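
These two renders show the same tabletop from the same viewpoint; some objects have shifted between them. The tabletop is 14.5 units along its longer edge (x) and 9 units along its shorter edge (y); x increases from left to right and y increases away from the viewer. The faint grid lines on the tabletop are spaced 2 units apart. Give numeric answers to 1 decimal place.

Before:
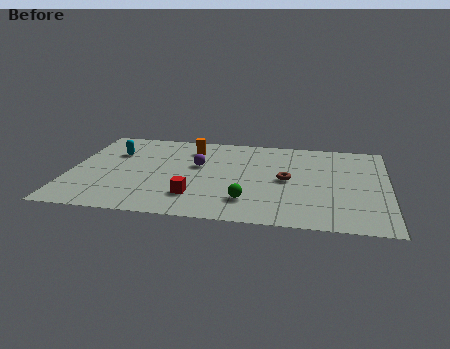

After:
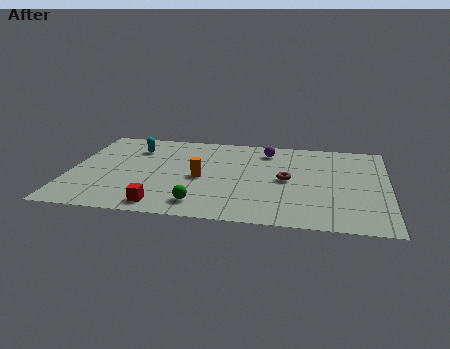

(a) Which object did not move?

the brown torus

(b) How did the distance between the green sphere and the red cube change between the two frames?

-0.7

They were about 2.4 units apart before and 1.7 after — 0.7 units closer together.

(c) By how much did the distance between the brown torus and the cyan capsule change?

-0.7

They were about 8.2 units apart before and 7.5 after — 0.7 units closer together.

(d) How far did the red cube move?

1.8

From (5.8, 2.2) to (4.4, 1.1), the red cube covered √(1.4² + 1.1²) ≈ 1.8 units.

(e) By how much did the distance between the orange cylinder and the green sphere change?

-3.1

Before: roughly 5.7 units apart; after: 2.6. That's 3.1 units closer together.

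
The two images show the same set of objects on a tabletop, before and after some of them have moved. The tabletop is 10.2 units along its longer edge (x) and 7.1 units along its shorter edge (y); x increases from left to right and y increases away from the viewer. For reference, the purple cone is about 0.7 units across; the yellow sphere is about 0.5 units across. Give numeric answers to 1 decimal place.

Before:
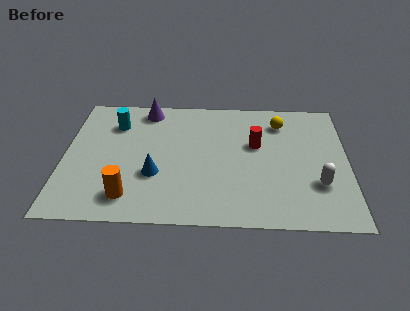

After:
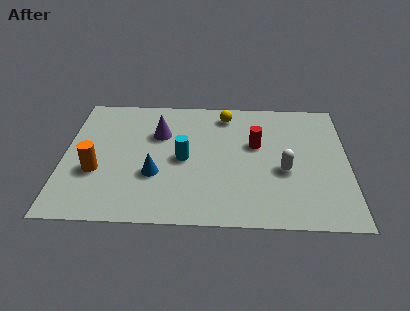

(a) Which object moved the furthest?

the cyan cylinder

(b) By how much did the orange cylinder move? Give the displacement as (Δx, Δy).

(-1.2, 1.3)

From the two frames, the orange cylinder sits at roughly (2.4, 1.3) before and (1.2, 2.6) after.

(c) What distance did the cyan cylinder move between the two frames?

3.1

The cyan cylinder moved from about (1.8, 5.3) to (4.3, 3.4), a distance of √(2.5² + 1.9²) ≈ 3.1.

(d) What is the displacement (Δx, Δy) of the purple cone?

(0.5, -1.4)

The purple cone started near (2.9, 6.2) and ended near (3.4, 4.8).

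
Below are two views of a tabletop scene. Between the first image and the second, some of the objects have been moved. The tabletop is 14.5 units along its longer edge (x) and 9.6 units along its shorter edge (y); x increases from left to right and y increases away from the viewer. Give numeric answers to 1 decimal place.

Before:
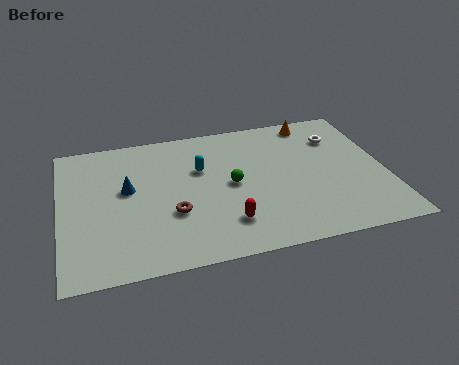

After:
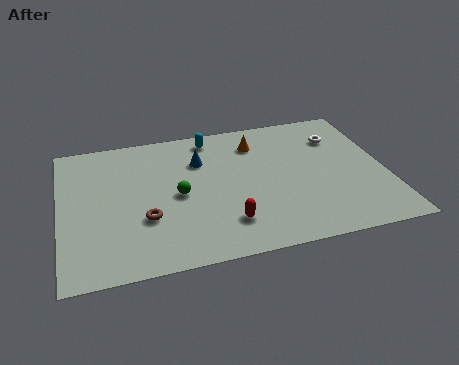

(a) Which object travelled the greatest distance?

the blue cone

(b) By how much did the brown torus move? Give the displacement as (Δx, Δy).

(-1.2, -0.1)

From the two frames, the brown torus sits at roughly (4.9, 3.4) before and (3.7, 3.3) after.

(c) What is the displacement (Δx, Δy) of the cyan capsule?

(0.6, 2.2)

From the two frames, the cyan capsule sits at roughly (6.3, 6.2) before and (6.9, 8.4) after.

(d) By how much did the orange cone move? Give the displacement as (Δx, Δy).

(-2.7, -1.0)

The orange cone was at about (11.6, 8.5) and moved to about (8.9, 7.5).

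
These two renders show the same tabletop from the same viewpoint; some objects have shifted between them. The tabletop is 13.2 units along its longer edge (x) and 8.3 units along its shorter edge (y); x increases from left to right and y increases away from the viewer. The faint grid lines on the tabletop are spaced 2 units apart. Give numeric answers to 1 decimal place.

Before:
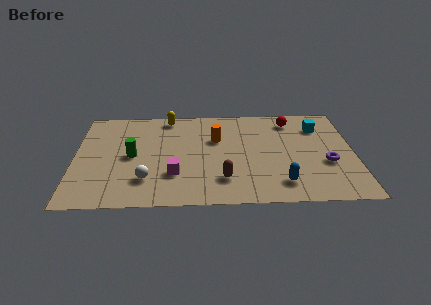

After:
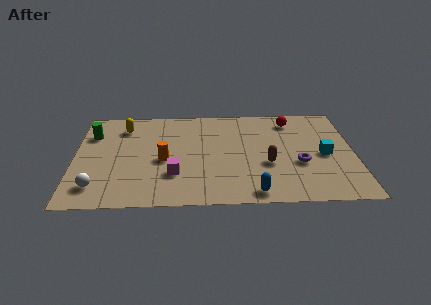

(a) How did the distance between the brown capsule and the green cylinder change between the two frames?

+4.0

They were about 4.8 units apart before and 8.8 after — 4.0 units further apart.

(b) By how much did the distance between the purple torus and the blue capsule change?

+0.5

They were about 2.7 units apart before and 3.2 after — 0.5 units further apart.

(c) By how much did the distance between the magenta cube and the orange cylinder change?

-2.2

They were about 3.5 units apart before and 1.3 after — 2.2 units closer together.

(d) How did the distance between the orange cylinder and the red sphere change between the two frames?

+3.0

The distance was about 3.9 in the first image and 6.9 in the second, so they moved 3.0 units further apart.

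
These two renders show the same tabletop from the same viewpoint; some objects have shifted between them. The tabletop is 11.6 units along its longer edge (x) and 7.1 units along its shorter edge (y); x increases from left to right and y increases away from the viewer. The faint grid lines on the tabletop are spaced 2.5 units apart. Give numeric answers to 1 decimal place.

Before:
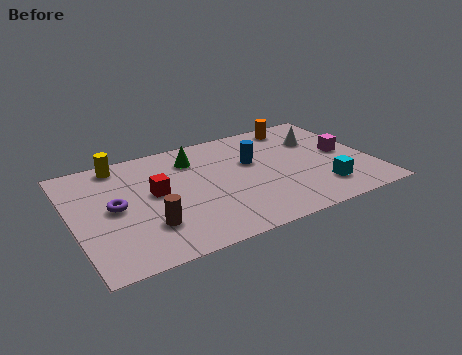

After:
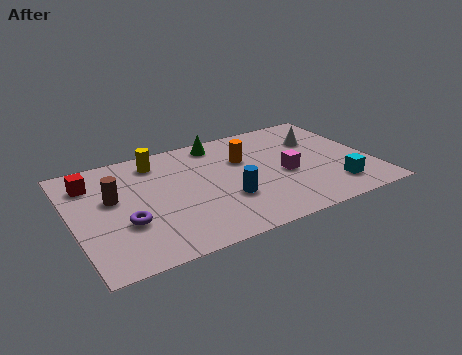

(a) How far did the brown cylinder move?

2.5

From (2.7, 2.0) to (1.6, 4.2), the brown cylinder covered √(1.1² + 2.2²) ≈ 2.5 units.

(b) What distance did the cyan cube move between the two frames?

0.5

The cyan cube was near (9.4, 1.6) before and (9.9, 1.5) after, so it travelled √(0.5² + 0.1²) ≈ 0.5 units.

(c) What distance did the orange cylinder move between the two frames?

2.8

The orange cylinder moved from about (9.2, 6.2) to (6.8, 4.7), a distance of √(2.4² + 1.5²) ≈ 2.8.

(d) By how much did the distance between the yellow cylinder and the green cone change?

-0.4

Before: roughly 2.9 units apart; after: 2.5. That's 0.4 units closer together.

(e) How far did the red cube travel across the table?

2.8

The red cube moved from about (3.2, 3.9) to (0.9, 5.5), a distance of √(2.3² + 1.6²) ≈ 2.8.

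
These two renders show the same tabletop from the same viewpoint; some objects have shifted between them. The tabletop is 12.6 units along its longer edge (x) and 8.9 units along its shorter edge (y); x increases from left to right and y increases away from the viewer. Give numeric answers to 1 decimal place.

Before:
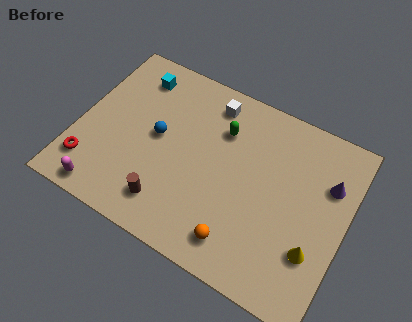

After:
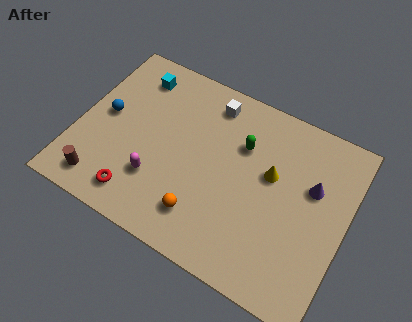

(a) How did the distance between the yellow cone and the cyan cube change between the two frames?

-3.2

They were about 10.3 units apart before and 7.1 after — 3.2 units closer together.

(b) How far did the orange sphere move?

1.8

The orange sphere was near (8.1, 1.5) before and (6.3, 1.9) after, so it travelled √(1.8² + 0.4²) ≈ 1.8 units.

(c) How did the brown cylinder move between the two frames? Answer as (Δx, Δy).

(-3.1, -0.4)

From the two frames, the brown cylinder sits at roughly (4.7, 1.7) before and (1.6, 1.3) after.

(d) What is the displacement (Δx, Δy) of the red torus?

(2.4, -0.5)

The red torus started near (0.9, 1.9) and ended near (3.3, 1.4).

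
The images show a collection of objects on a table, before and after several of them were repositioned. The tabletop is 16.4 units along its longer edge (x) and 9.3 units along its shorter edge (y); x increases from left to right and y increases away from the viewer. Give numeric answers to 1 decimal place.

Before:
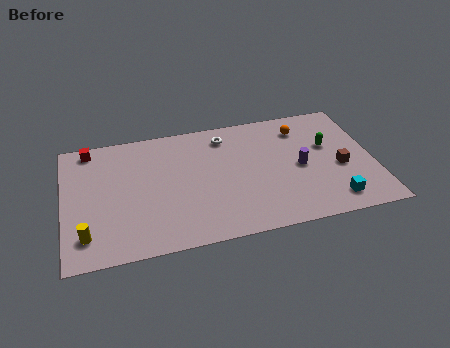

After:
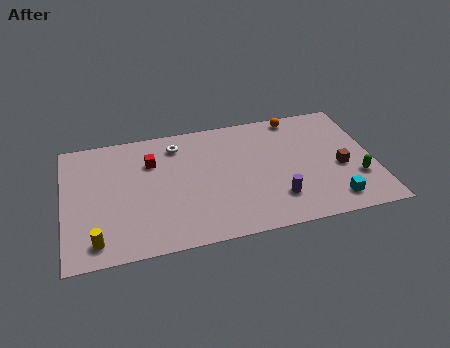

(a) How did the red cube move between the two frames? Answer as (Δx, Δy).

(3.2, -1.7)

The red cube was at about (1.5, 8.3) and moved to about (4.7, 6.6).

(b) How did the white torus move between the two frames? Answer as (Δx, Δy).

(-2.6, -0.1)

The white torus started near (8.7, 7.7) and ended near (6.1, 7.6).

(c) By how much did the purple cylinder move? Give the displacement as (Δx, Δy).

(-1.4, -2.1)

The purple cylinder started near (12.5, 4.4) and ended near (11.1, 2.3).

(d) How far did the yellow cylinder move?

0.7

From (1.1, 1.9) to (1.6, 1.4), the yellow cylinder covered √(0.5² + 0.5²) ≈ 0.7 units.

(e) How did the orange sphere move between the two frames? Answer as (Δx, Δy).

(-0.2, 1.0)

The orange sphere was at about (12.8, 7.4) and moved to about (12.6, 8.4).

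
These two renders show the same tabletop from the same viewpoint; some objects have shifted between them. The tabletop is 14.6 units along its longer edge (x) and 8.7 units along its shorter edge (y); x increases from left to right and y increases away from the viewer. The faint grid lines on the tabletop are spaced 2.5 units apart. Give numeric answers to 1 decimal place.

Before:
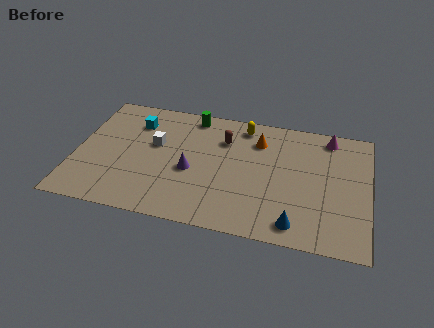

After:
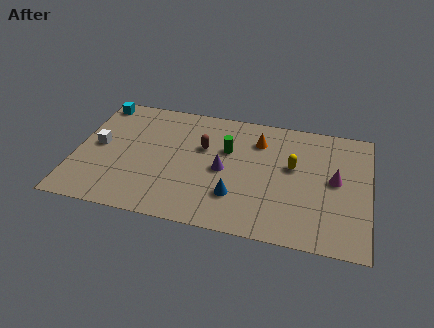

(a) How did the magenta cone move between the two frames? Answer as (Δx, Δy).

(0.4, -3.0)

The magenta cone was at about (12.5, 7.6) and moved to about (12.9, 4.6).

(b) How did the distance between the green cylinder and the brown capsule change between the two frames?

-1.0

Before: roughly 2.2 units apart; after: 1.2. That's 1.0 units closer together.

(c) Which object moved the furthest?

the yellow capsule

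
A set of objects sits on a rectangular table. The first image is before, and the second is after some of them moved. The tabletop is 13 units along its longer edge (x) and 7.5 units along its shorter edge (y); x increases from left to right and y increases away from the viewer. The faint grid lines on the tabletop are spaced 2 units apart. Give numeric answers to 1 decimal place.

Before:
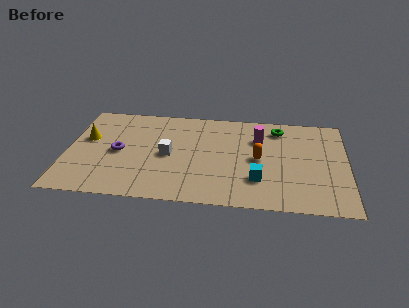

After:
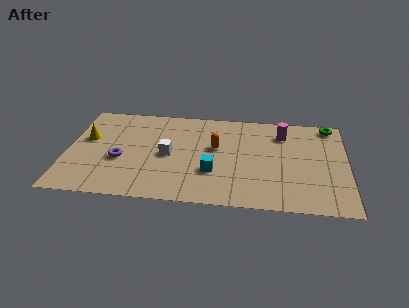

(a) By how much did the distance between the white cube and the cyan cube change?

-2.1

Before: roughly 4.5 units apart; after: 2.4. That's 2.1 units closer together.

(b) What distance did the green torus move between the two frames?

2.5

The green torus moved from about (9.8, 6.2) to (12.2, 6.7), a distance of √(2.4² + 0.5²) ≈ 2.5.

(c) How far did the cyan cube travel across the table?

2.1

From (8.9, 2.1) to (6.8, 2.5), the cyan cube covered √(2.1² + 0.4²) ≈ 2.1 units.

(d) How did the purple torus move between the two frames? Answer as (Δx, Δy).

(0.1, -0.6)

From the two frames, the purple torus sits at roughly (2.4, 3.6) before and (2.5, 3.0) after.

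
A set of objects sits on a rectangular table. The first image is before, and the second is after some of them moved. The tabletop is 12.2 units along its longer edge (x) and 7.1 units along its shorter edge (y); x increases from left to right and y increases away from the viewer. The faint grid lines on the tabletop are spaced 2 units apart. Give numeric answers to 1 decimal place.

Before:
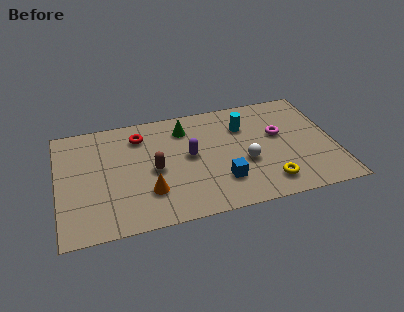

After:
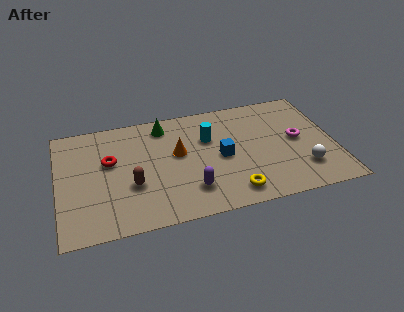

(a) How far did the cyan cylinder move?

1.6

From (8.3, 5.1) to (6.7, 4.7), the cyan cylinder covered √(1.6² + 0.4²) ≈ 1.6 units.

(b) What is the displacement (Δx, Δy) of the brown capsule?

(-1.0, -0.7)

From the two frames, the brown capsule sits at roughly (4.2, 3.3) before and (3.2, 2.6) after.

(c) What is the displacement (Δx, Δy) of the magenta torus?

(0.8, -0.5)

From the two frames, the magenta torus sits at roughly (9.8, 4.2) before and (10.6, 3.7) after.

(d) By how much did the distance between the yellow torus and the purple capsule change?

-2.2

They were about 4.1 units apart before and 1.9 after — 2.2 units closer together.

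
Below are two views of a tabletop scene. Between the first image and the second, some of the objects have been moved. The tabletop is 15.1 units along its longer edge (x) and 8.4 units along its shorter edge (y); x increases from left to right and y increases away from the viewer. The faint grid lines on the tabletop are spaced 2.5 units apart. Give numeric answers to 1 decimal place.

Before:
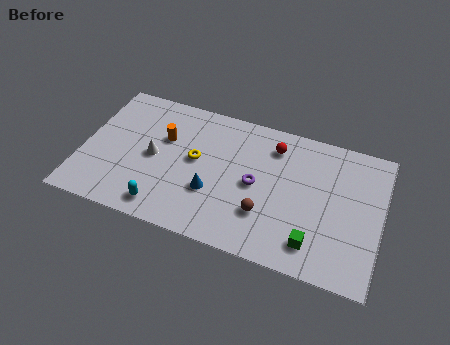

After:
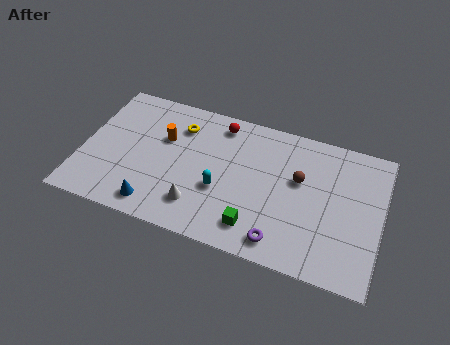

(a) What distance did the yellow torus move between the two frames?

2.1

From (5.7, 4.6) to (4.7, 6.4), the yellow torus covered √(1.0² + 1.8²) ≈ 2.1 units.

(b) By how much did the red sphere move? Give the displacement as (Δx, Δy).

(-2.8, 0.5)

The red sphere started near (9.5, 6.7) and ended near (6.7, 7.2).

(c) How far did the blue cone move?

3.2

The blue cone moved from about (6.7, 2.9) to (4.0, 1.2), a distance of √(2.7² + 1.7²) ≈ 3.2.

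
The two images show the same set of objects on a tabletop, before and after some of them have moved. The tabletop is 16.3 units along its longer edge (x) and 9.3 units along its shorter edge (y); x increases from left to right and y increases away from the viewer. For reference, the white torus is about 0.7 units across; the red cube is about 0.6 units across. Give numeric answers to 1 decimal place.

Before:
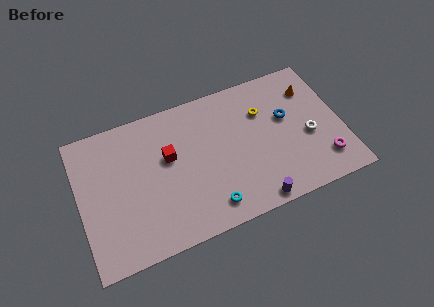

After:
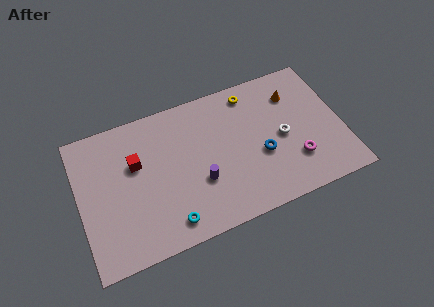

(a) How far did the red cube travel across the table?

2.0

The red cube moved from about (5.6, 5.6) to (3.6, 5.9), a distance of √(2.0² + 0.3²) ≈ 2.0.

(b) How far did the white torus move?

1.7

From (14.2, 3.9) to (12.6, 4.4), the white torus covered √(1.6² + 0.5²) ≈ 1.7 units.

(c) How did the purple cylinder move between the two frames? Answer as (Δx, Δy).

(-3.1, 2.5)

The purple cylinder started near (10.4, 0.8) and ended near (7.3, 3.3).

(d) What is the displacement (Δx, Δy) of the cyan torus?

(-2.5, -0.1)

The cyan torus was at about (7.7, 1.5) and moved to about (5.2, 1.4).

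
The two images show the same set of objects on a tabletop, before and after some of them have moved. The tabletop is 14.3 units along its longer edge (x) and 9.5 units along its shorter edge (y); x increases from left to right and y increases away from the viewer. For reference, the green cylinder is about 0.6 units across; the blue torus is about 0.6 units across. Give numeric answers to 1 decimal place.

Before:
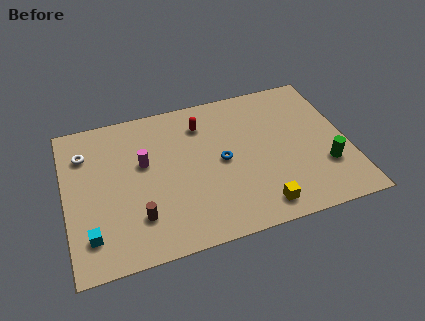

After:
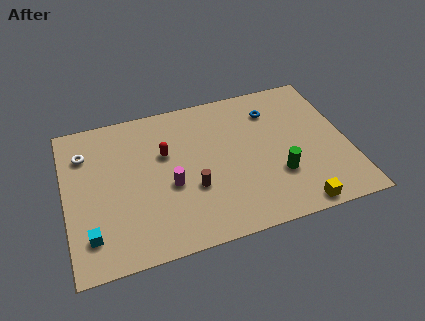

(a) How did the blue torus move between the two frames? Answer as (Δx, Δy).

(2.8, 2.6)

The blue torus started near (7.9, 4.7) and ended near (10.7, 7.3).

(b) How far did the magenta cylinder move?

2.2

From (4.0, 5.7) to (5.2, 3.9), the magenta cylinder covered √(1.2² + 1.8²) ≈ 2.2 units.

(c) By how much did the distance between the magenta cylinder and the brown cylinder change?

-2.1

The distance was about 3.3 in the first image and 1.2 in the second, so they moved 2.1 units closer together.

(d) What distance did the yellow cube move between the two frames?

1.9

From (9.5, 1.3) to (11.3, 0.8), the yellow cube covered √(1.8² + 0.5²) ≈ 1.9 units.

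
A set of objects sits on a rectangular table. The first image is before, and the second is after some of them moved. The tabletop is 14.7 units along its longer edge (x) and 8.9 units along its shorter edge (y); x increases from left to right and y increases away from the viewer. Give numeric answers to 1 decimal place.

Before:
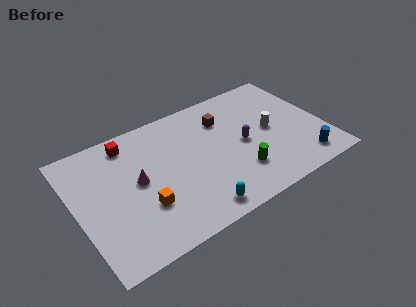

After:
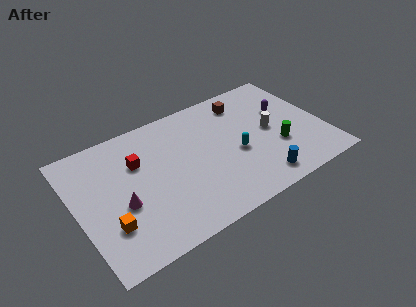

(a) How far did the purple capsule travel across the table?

3.1

The purple capsule moved from about (9.9, 4.3) to (12.7, 5.6), a distance of √(2.8² + 1.3²) ≈ 3.1.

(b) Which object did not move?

the white cylinder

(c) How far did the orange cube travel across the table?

2.1

From (3.7, 2.9) to (1.6, 2.6), the orange cube covered √(2.1² + 0.3²) ≈ 2.1 units.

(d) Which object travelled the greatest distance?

the cyan capsule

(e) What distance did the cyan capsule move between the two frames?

4.0

The cyan capsule was near (6.5, 1.1) before and (9.4, 3.8) after, so it travelled √(2.9² + 2.7²) ≈ 4.0 units.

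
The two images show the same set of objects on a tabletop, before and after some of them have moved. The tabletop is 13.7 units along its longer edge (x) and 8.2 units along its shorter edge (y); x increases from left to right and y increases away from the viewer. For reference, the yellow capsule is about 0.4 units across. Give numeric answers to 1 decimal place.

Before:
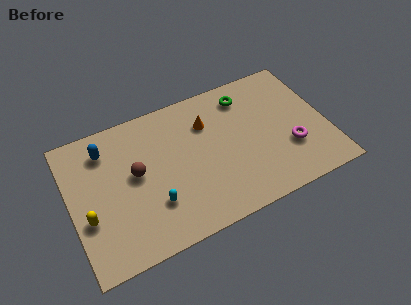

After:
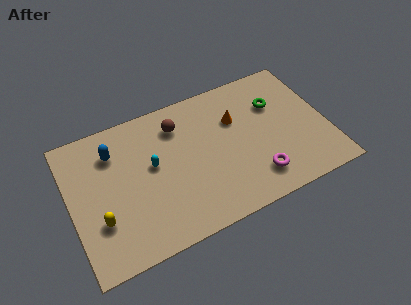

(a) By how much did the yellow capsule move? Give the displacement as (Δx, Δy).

(0.6, -0.4)

The yellow capsule started near (0.8, 3.0) and ended near (1.4, 2.6).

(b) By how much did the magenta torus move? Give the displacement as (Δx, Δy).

(-2.0, -1.0)

The magenta torus was at about (11.6, 2.7) and moved to about (9.6, 1.7).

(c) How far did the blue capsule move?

0.5

The blue capsule moved from about (2.1, 6.5) to (2.5, 6.2), a distance of √(0.4² + 0.3²) ≈ 0.5.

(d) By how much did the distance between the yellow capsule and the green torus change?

+0.6

The distance was about 9.6 in the first image and 10.2 in the second, so they moved 0.6 units further apart.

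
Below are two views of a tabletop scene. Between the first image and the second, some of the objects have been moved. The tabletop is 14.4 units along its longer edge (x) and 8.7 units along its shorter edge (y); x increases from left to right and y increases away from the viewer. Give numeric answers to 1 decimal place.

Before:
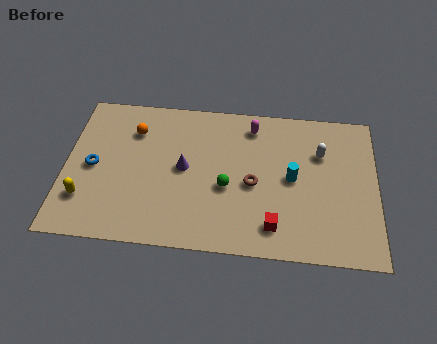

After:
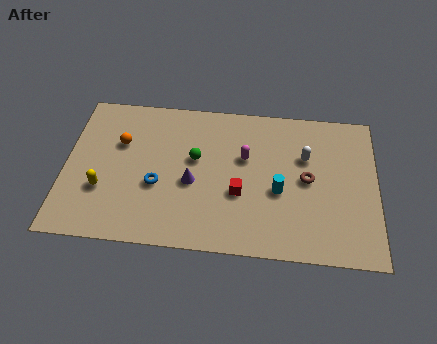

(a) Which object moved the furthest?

the blue torus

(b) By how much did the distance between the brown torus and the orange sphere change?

+2.6

Before: roughly 6.2 units apart; after: 8.8. That's 2.6 units further apart.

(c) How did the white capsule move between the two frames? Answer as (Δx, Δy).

(-0.7, -0.3)

The white capsule was at about (11.8, 6.0) and moved to about (11.1, 5.7).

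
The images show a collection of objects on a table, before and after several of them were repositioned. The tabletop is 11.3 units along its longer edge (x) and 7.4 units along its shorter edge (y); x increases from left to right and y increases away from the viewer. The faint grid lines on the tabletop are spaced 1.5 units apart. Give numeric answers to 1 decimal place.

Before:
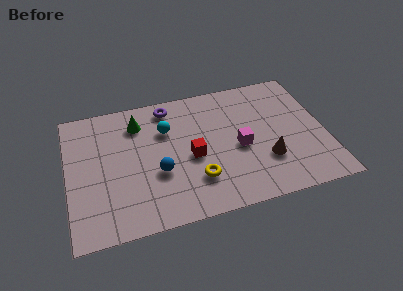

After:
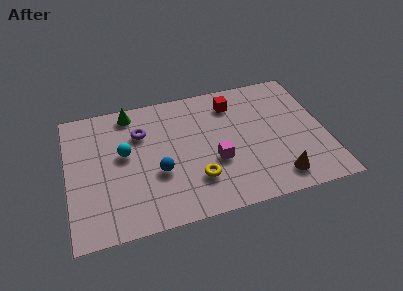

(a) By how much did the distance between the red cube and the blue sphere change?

+3.1

The distance was about 1.6 in the first image and 4.7 in the second, so they moved 3.1 units further apart.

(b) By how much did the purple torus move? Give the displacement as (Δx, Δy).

(-1.3, -1.2)

The purple torus was at about (4.6, 6.4) and moved to about (3.3, 5.2).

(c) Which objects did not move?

the yellow torus and the blue sphere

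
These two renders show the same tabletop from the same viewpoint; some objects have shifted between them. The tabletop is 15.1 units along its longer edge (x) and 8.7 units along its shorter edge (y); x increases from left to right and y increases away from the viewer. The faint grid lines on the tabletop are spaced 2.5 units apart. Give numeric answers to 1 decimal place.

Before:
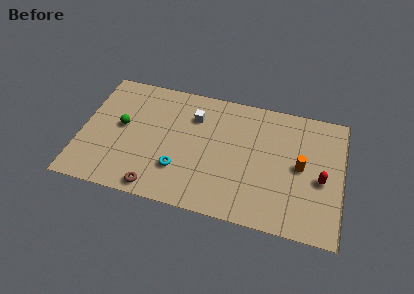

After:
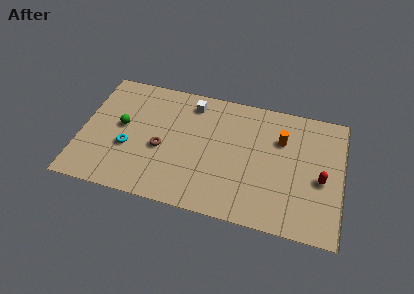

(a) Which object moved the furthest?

the cyan torus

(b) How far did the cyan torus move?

3.1

The cyan torus was near (5.8, 2.5) before and (2.8, 3.3) after, so it travelled √(3.0² + 0.8²) ≈ 3.1 units.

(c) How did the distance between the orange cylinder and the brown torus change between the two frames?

-1.6

Before: roughly 8.8 units apart; after: 7.2. That's 1.6 units closer together.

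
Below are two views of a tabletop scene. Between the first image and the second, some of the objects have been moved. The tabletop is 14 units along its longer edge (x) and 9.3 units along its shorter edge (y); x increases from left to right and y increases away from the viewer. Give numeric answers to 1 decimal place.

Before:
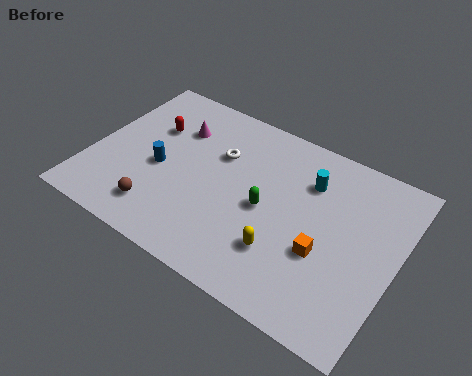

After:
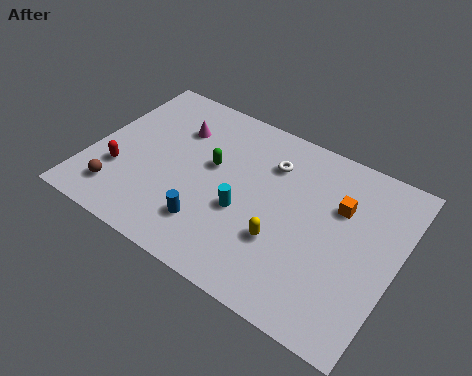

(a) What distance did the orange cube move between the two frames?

2.7

The orange cube moved from about (10.9, 3.5) to (11.2, 6.2), a distance of √(0.3² + 2.7²) ≈ 2.7.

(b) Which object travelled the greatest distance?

the cyan cylinder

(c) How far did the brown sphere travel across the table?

1.9

The brown sphere was near (3.6, 1.8) before and (1.7, 1.8) after, so it travelled √(1.9² + 0.0²) ≈ 1.9 units.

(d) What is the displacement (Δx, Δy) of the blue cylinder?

(2.7, -1.9)

The blue cylinder started near (3.2, 4.1) and ended near (5.9, 2.2).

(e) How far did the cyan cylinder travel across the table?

4.0

The cyan cylinder moved from about (9.7, 6.8) to (7.2, 3.7), a distance of √(2.5² + 3.1²) ≈ 4.0.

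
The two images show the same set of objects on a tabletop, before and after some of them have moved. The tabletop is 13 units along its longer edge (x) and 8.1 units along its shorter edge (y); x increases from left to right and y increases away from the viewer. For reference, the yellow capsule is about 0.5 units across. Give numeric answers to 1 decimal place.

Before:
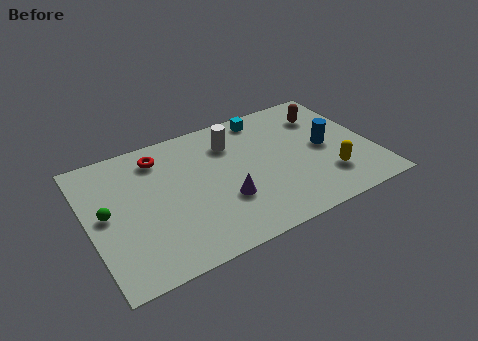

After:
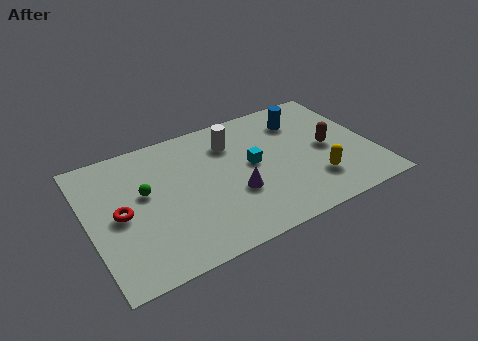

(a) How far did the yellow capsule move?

0.6

From (10.7, 2.1) to (10.1, 2.1), the yellow capsule covered √(0.6² + 0.0²) ≈ 0.6 units.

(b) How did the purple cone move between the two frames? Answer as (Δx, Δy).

(0.5, 0.2)

The purple cone was at about (6.0, 2.7) and moved to about (6.5, 2.9).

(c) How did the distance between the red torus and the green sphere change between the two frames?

-2.2

Before: roughly 3.6 units apart; after: 1.4. That's 2.2 units closer together.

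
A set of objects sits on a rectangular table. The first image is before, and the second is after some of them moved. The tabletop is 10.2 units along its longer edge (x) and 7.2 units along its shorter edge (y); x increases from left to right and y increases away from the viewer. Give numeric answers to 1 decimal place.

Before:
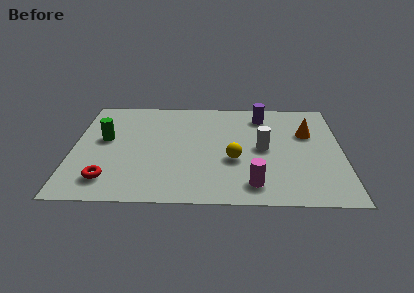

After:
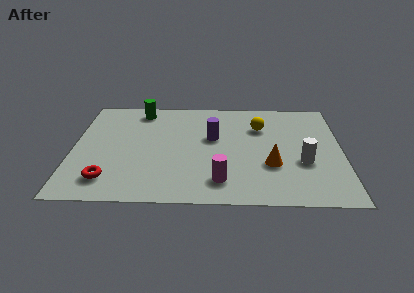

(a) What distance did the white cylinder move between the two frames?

1.7

The white cylinder was near (7.2, 3.6) before and (8.7, 2.7) after, so it travelled √(1.5² + 0.9²) ≈ 1.7 units.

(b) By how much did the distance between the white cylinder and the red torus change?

+1.2

Before: roughly 6.2 units apart; after: 7.4. That's 1.2 units further apart.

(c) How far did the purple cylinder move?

2.5

The purple cylinder was near (7.2, 5.9) before and (5.3, 4.3) after, so it travelled √(1.9² + 1.6²) ≈ 2.5 units.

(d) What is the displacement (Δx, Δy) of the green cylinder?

(1.3, 2.1)

From the two frames, the green cylinder sits at roughly (1.2, 4.1) before and (2.5, 6.2) after.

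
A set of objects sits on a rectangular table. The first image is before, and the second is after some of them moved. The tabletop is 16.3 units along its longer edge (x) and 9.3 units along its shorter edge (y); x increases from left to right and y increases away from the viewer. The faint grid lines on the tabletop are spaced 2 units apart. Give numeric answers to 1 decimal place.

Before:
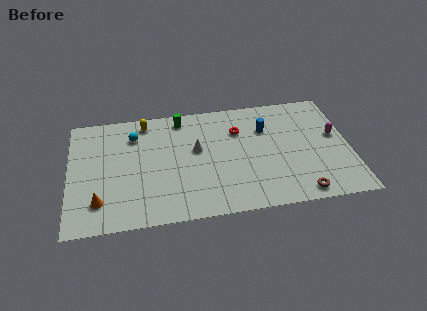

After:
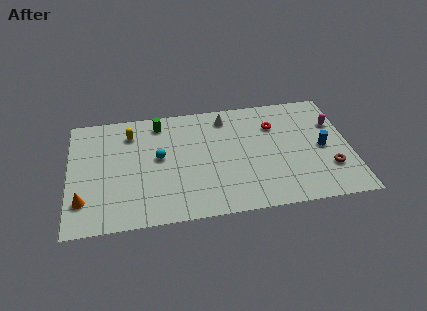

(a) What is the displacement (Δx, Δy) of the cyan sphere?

(1.4, -2.0)

The cyan sphere was at about (3.8, 7.1) and moved to about (5.2, 5.1).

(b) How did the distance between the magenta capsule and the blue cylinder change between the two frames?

-2.1

They were about 4.2 units apart before and 2.1 after — 2.1 units closer together.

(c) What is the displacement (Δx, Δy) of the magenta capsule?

(0.0, 1.0)

From the two frames, the magenta capsule sits at roughly (15.5, 5.3) before and (15.5, 6.3) after.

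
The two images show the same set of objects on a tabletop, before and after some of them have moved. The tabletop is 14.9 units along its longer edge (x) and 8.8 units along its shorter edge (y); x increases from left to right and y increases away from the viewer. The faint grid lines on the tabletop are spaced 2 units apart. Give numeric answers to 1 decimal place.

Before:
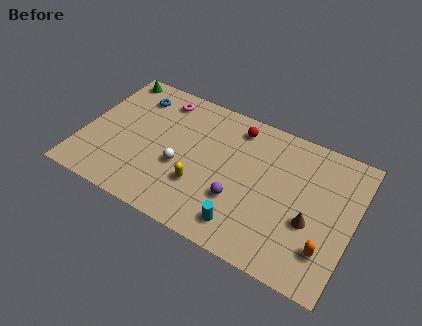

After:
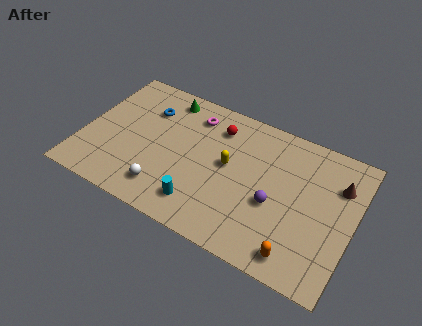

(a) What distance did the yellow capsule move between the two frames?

2.4

The yellow capsule moved from about (6.7, 2.8) to (8.0, 4.8), a distance of √(1.3² + 2.0²) ≈ 2.4.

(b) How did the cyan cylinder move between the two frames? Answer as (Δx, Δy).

(-2.4, 0.2)

From the two frames, the cyan cylinder sits at roughly (9.3, 1.5) before and (6.9, 1.7) after.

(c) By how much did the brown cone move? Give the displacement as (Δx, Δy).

(1.2, 2.9)

The brown cone started near (12.7, 3.4) and ended near (13.9, 6.3).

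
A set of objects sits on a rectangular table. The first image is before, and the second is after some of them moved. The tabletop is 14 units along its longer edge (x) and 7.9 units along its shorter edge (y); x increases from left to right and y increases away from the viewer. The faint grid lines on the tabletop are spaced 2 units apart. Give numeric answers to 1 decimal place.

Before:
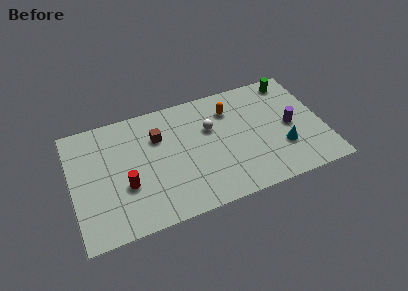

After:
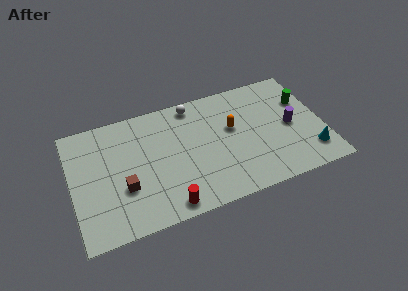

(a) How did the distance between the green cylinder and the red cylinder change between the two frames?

-1.3

They were about 10.5 units apart before and 9.2 after — 1.3 units closer together.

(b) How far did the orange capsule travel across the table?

1.3

The orange capsule was near (9.0, 6.0) before and (9.0, 4.7) after, so it travelled √(0.0² + 1.3²) ≈ 1.3 units.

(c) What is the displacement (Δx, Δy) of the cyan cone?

(1.5, -0.8)

The cyan cone started near (11.6, 2.5) and ended near (13.1, 1.7).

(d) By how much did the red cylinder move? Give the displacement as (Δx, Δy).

(2.1, -2.0)

The red cylinder was at about (2.9, 2.9) and moved to about (5.0, 0.9).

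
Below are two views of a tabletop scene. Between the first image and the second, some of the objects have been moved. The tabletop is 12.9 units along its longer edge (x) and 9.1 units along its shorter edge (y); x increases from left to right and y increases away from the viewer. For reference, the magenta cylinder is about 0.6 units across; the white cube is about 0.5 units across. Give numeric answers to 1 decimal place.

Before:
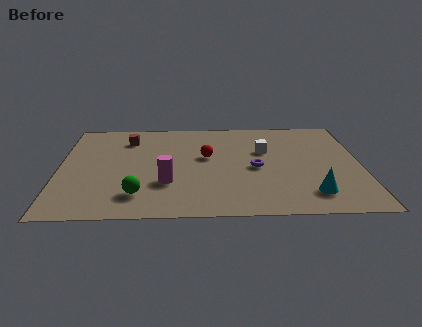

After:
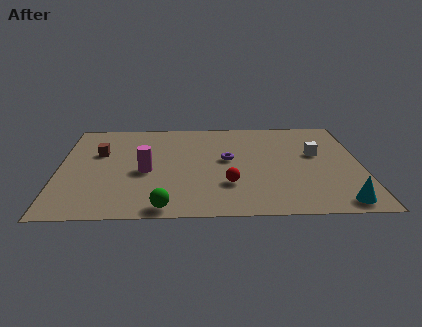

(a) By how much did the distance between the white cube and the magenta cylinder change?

+2.3

The distance was about 5.1 in the first image and 7.4 in the second, so they moved 2.3 units further apart.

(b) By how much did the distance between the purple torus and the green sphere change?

-0.5

They were about 5.5 units apart before and 5.0 after — 0.5 units closer together.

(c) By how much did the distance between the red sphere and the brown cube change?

+2.5

They were about 3.8 units apart before and 6.3 after — 2.5 units further apart.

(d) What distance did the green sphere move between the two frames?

1.6

The green sphere moved from about (3.4, 1.9) to (4.5, 0.8), a distance of √(1.1² + 1.1²) ≈ 1.6.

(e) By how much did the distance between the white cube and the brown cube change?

+3.3

They were about 6.0 units apart before and 9.3 after — 3.3 units further apart.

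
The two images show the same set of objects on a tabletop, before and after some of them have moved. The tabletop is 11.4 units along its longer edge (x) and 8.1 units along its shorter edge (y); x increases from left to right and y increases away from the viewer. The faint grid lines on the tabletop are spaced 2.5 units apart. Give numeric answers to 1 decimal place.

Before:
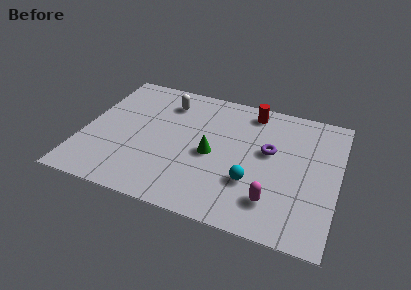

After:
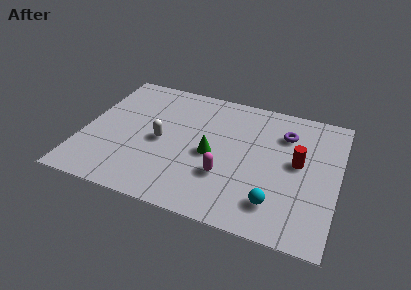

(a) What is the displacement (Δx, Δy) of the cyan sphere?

(1.1, -0.9)

From the two frames, the cyan sphere sits at roughly (7.7, 2.6) before and (8.8, 1.7) after.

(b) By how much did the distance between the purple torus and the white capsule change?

+0.7

They were about 5.1 units apart before and 5.8 after — 0.7 units further apart.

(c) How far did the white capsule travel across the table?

2.6

The white capsule moved from about (3.5, 6.4) to (3.5, 3.8), a distance of √(0.0² + 2.6²) ≈ 2.6.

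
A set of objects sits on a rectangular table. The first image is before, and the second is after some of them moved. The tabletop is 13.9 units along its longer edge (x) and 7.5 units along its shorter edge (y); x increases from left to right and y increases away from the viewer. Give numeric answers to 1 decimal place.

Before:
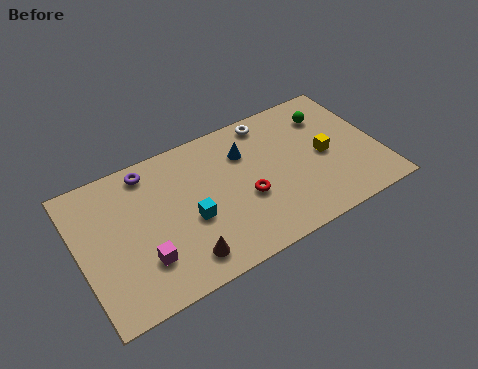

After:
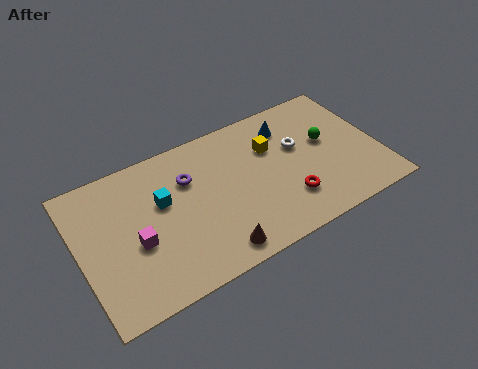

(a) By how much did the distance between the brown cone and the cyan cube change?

+2.2

Before: roughly 1.9 units apart; after: 4.1. That's 2.2 units further apart.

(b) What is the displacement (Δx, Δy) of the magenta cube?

(-0.2, 1.0)

From the two frames, the magenta cube sits at roughly (2.7, 2.1) before and (2.5, 3.1) after.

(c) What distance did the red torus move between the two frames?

2.1

The red torus moved from about (7.6, 3.0) to (9.4, 2.0), a distance of √(1.8² + 1.0²) ≈ 2.1.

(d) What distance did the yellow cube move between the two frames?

2.7

The yellow cube moved from about (11.4, 3.6) to (9.1, 5.1), a distance of √(2.3² + 1.5²) ≈ 2.7.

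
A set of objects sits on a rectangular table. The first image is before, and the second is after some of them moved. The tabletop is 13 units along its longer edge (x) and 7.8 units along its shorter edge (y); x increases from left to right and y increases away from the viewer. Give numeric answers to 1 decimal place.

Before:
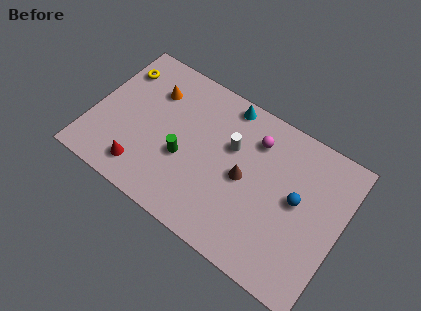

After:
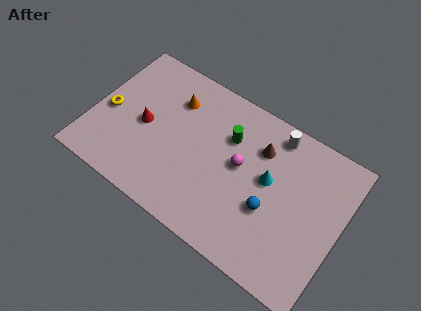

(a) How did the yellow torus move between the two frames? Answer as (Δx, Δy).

(-0.1, -2.5)

From the two frames, the yellow torus sits at roughly (0.9, 6.0) before and (0.8, 3.5) after.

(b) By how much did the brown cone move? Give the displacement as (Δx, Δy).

(0.5, 1.9)

The brown cone started near (8.0, 3.8) and ended near (8.5, 5.7).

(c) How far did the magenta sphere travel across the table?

1.8

The magenta sphere moved from about (8.2, 6.0) to (7.7, 4.3), a distance of √(0.5² + 1.7²) ≈ 1.8.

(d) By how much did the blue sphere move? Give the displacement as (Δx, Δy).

(-1.2, -1.2)

The blue sphere started near (10.7, 4.2) and ended near (9.5, 3.0).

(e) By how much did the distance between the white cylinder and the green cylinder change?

-0.3

Before: roughly 2.9 units apart; after: 2.6. That's 0.3 units closer together.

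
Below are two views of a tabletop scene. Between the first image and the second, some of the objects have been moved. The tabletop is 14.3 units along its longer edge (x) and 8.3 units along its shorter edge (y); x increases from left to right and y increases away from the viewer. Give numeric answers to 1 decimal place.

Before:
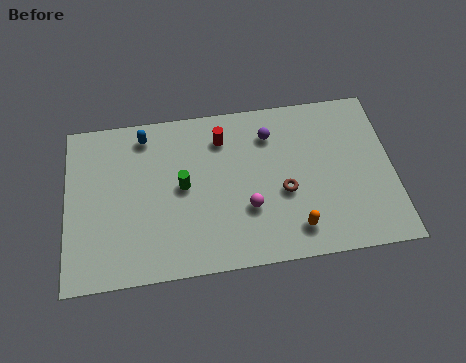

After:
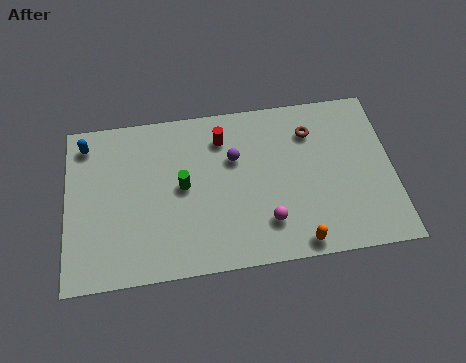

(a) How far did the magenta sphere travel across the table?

1.1

From (7.9, 2.8) to (8.7, 2.0), the magenta sphere covered √(0.8² + 0.8²) ≈ 1.1 units.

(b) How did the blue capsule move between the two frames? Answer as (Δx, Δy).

(-2.6, -0.1)

From the two frames, the blue capsule sits at roughly (3.5, 7.1) before and (0.9, 7.0) after.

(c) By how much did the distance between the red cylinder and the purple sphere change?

-0.9

They were about 2.1 units apart before and 1.2 after — 0.9 units closer together.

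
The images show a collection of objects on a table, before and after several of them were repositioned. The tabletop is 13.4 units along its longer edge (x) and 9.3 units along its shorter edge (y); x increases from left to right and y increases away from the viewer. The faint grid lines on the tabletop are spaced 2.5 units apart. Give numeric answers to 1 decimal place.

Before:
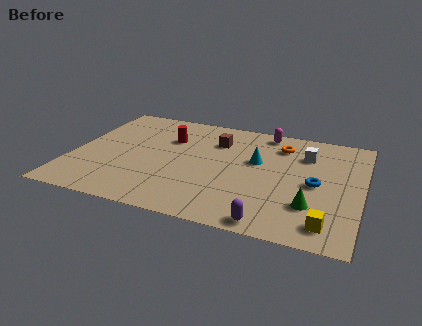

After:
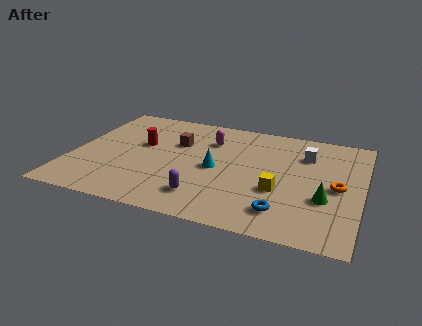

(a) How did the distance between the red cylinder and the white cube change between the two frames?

+1.3

Before: roughly 6.4 units apart; after: 7.7. That's 1.3 units further apart.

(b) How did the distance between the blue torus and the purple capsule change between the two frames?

-0.4

They were about 4.0 units apart before and 3.6 after — 0.4 units closer together.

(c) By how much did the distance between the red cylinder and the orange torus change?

+4.0

Before: roughly 5.3 units apart; after: 9.3. That's 4.0 units further apart.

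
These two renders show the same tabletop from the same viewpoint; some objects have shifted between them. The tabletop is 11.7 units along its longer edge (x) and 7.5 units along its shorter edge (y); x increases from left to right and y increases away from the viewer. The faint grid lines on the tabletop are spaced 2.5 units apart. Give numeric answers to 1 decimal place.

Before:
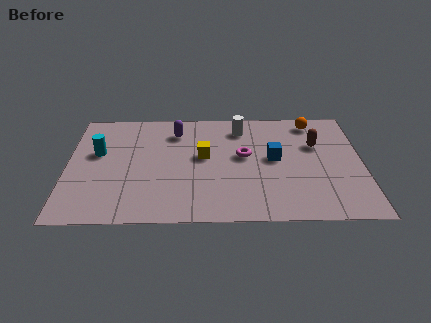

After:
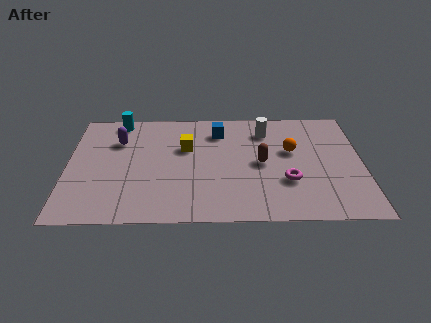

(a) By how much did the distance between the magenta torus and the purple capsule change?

+4.1

The distance was about 3.2 in the first image and 7.3 in the second, so they moved 4.1 units further apart.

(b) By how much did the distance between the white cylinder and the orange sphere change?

-1.2

Before: roughly 2.9 units apart; after: 1.7. That's 1.2 units closer together.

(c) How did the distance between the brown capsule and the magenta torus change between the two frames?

-1.4

They were about 3.0 units apart before and 1.6 after — 1.4 units closer together.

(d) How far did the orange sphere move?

2.2

The orange sphere moved from about (9.8, 6.5) to (8.9, 4.5), a distance of √(0.9² + 2.0²) ≈ 2.2.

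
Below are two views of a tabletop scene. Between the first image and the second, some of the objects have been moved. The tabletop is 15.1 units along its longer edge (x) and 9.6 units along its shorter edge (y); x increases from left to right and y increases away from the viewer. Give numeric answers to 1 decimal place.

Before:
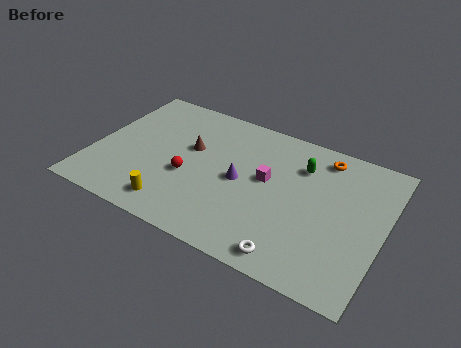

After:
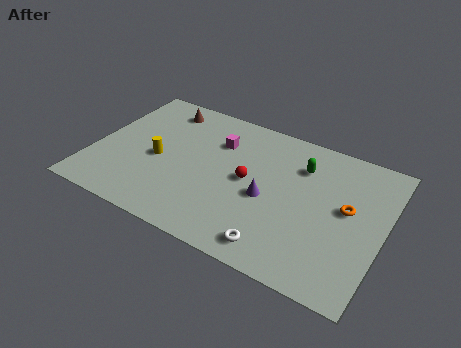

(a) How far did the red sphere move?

3.2

From (5.1, 3.8) to (8.1, 4.9), the red sphere covered √(3.0² + 1.1²) ≈ 3.2 units.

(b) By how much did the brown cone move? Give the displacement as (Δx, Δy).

(-1.9, 2.3)

From the two frames, the brown cone sits at roughly (4.9, 5.8) before and (3.0, 8.1) after.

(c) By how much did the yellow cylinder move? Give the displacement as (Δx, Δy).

(-1.3, 2.8)

The yellow cylinder was at about (4.7, 1.5) and moved to about (3.4, 4.3).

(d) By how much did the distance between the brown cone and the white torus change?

+2.2

The distance was about 7.6 in the first image and 9.8 in the second, so they moved 2.2 units further apart.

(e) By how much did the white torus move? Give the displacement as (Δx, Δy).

(-0.8, 0.2)

The white torus was at about (10.9, 1.1) and moved to about (10.1, 1.3).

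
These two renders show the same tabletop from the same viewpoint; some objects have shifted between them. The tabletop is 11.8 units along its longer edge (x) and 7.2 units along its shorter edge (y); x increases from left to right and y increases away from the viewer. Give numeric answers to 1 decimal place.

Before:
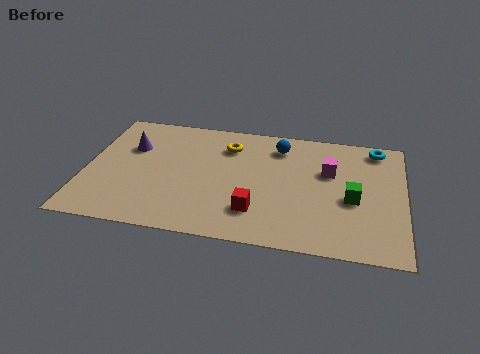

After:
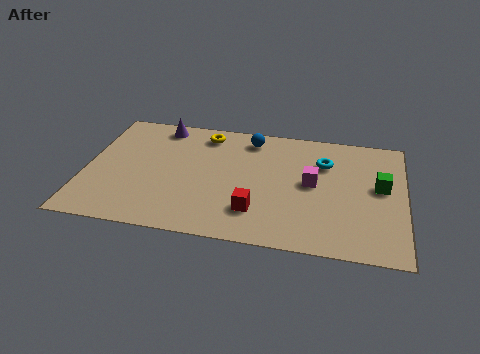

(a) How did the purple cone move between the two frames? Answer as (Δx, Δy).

(1.0, 1.5)

From the two frames, the purple cone sits at roughly (1.6, 4.8) before and (2.6, 6.3) after.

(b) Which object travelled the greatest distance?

the cyan torus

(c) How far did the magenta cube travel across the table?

1.0

From (9.0, 4.6) to (8.4, 3.8), the magenta cube covered √(0.6² + 0.8²) ≈ 1.0 units.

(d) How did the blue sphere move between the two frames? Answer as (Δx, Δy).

(-1.1, 0.3)

The blue sphere was at about (7.1, 5.8) and moved to about (6.0, 6.1).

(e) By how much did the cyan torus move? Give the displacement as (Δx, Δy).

(-1.9, -1.2)

The cyan torus started near (10.7, 6.3) and ended near (8.8, 5.1).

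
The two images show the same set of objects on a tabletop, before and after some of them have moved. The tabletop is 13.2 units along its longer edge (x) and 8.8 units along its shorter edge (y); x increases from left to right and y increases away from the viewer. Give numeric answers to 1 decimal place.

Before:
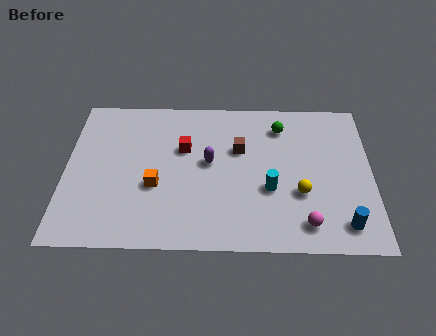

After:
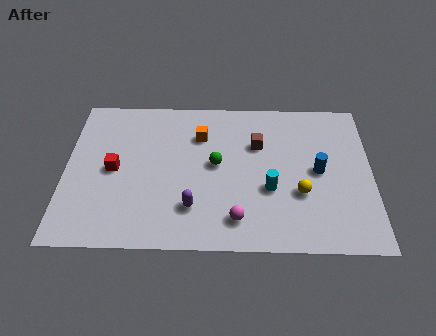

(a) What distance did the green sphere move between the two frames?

3.6

The green sphere was near (9.3, 7.0) before and (6.5, 4.7) after, so it travelled √(2.8² + 2.3²) ≈ 3.6 units.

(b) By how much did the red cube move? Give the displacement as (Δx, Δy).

(-3.0, -1.3)

The red cube started near (5.1, 5.6) and ended near (2.1, 4.3).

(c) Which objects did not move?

the cyan cylinder and the yellow sphere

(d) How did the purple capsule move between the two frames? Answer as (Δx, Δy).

(-0.7, -2.6)

The purple capsule was at about (6.2, 4.8) and moved to about (5.5, 2.2).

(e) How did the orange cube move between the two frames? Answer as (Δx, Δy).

(1.9, 3.0)

From the two frames, the orange cube sits at roughly (3.9, 3.4) before and (5.8, 6.4) after.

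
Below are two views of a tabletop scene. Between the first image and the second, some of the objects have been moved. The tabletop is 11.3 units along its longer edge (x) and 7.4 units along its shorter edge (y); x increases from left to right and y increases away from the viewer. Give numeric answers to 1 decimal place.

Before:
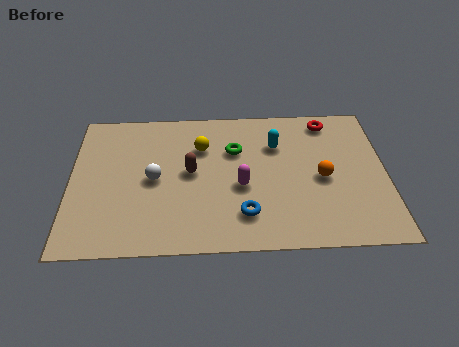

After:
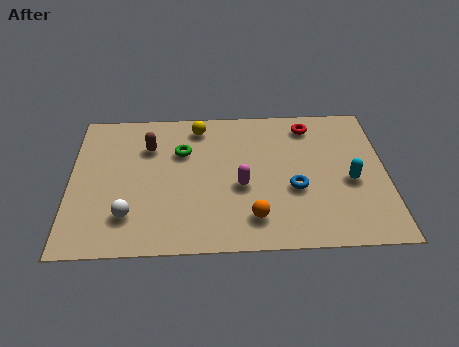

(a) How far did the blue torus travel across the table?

2.2

The blue torus moved from about (6.2, 1.7) to (8.0, 2.9), a distance of √(1.8² + 1.2²) ≈ 2.2.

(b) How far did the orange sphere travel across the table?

3.1

The orange sphere moved from about (9.0, 3.4) to (6.5, 1.5), a distance of √(2.5² + 1.9²) ≈ 3.1.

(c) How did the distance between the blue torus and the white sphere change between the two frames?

+2.3

Before: roughly 3.7 units apart; after: 6.0. That's 2.3 units further apart.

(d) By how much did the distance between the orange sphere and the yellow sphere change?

+0.5

They were about 4.7 units apart before and 5.2 after — 0.5 units further apart.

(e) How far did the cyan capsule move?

3.3

The cyan capsule was near (7.4, 5.2) before and (10.0, 3.2) after, so it travelled √(2.6² + 2.0²) ≈ 3.3 units.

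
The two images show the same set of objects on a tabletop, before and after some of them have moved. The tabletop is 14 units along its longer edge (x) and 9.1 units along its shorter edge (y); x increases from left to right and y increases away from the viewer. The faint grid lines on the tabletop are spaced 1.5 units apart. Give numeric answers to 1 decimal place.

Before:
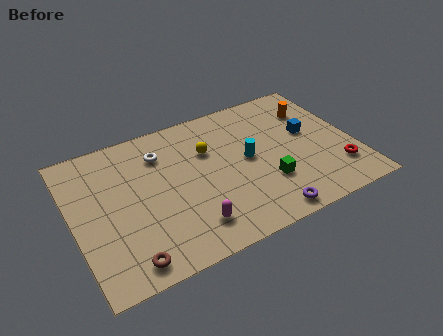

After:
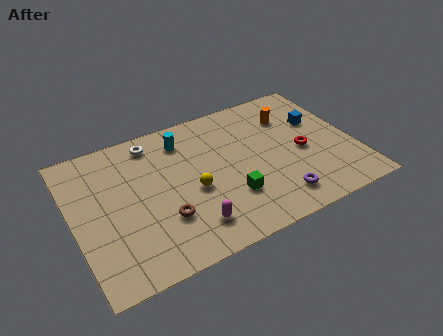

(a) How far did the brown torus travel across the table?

2.6

From (2.2, 1.1) to (4.2, 2.8), the brown torus covered √(2.0² + 1.7²) ≈ 2.6 units.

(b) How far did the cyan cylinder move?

3.9

From (8.7, 4.7) to (5.8, 7.3), the cyan cylinder covered √(2.9² + 2.6²) ≈ 3.9 units.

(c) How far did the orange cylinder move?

1.2

From (12.4, 6.7) to (11.2, 6.7), the orange cylinder covered √(1.2² + 0.0²) ≈ 1.2 units.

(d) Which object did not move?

the magenta capsule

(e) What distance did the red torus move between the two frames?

2.4

The red torus moved from about (12.9, 2.2) to (11.4, 4.1), a distance of √(1.5² + 1.9²) ≈ 2.4.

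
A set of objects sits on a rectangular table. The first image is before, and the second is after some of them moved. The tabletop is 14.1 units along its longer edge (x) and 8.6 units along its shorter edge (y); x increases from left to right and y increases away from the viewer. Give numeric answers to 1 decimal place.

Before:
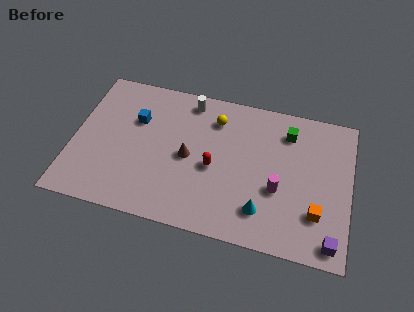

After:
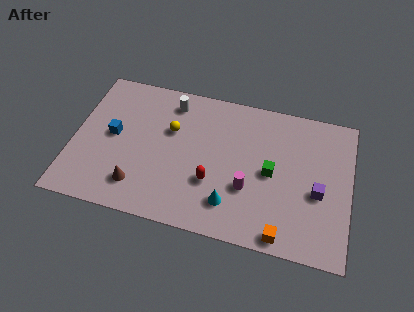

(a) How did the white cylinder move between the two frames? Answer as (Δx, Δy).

(-0.9, -0.3)

The white cylinder was at about (5.7, 7.5) and moved to about (4.8, 7.2).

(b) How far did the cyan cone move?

1.6

The cyan cone was near (9.8, 1.9) before and (8.2, 1.9) after, so it travelled √(1.6² + 0.0²) ≈ 1.6 units.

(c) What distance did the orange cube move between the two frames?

2.3

The orange cube moved from about (12.5, 2.4) to (10.9, 0.8), a distance of √(1.6² + 1.6²) ≈ 2.3.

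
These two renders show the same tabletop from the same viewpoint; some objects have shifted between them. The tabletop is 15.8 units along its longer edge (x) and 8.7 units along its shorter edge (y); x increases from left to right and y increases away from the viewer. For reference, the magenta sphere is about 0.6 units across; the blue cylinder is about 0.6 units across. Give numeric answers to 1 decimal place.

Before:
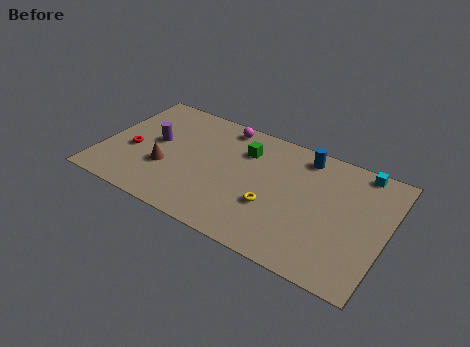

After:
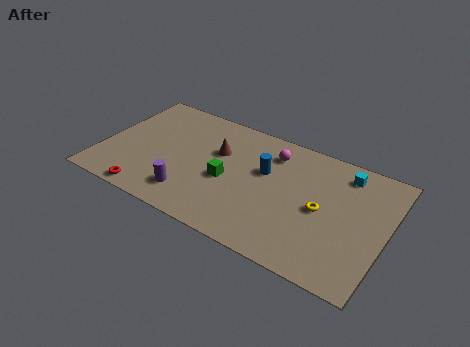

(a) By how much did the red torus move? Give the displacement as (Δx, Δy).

(1.4, -2.8)

From the two frames, the red torus sits at roughly (1.7, 3.6) before and (3.1, 0.8) after.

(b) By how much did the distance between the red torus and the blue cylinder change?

-2.5

They were about 10.0 units apart before and 7.5 after — 2.5 units closer together.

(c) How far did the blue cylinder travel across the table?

2.8

The blue cylinder moved from about (10.9, 7.5) to (9.0, 5.4), a distance of √(1.9² + 2.1²) ≈ 2.8.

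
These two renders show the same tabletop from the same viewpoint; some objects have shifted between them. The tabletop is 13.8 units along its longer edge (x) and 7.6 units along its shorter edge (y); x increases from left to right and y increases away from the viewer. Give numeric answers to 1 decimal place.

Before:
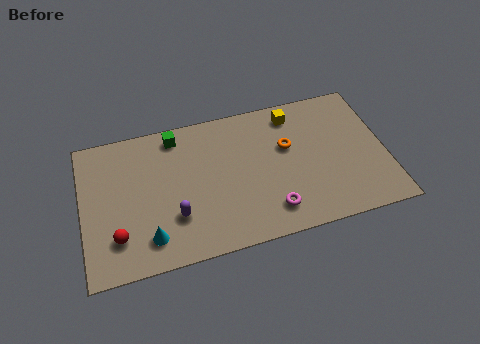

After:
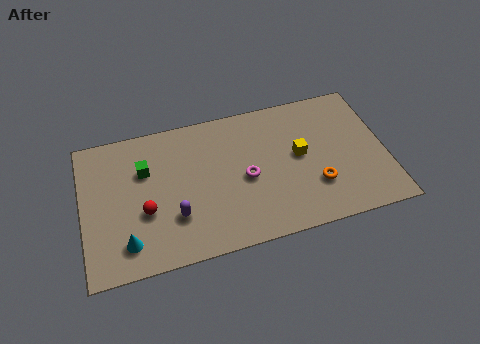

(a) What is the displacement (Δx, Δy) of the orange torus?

(1.1, -2.4)

The orange torus started near (9.4, 4.7) and ended near (10.5, 2.3).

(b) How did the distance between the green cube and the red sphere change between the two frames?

-3.3

The distance was about 5.5 in the first image and 2.2 in the second, so they moved 3.3 units closer together.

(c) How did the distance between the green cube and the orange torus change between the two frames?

+2.8

Before: roughly 5.3 units apart; after: 8.1. That's 2.8 units further apart.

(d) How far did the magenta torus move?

2.2

From (8.4, 1.5) to (7.4, 3.5), the magenta torus covered √(1.0² + 2.0²) ≈ 2.2 units.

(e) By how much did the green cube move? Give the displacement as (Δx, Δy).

(-1.5, -1.5)

The green cube was at about (4.4, 6.6) and moved to about (2.9, 5.1).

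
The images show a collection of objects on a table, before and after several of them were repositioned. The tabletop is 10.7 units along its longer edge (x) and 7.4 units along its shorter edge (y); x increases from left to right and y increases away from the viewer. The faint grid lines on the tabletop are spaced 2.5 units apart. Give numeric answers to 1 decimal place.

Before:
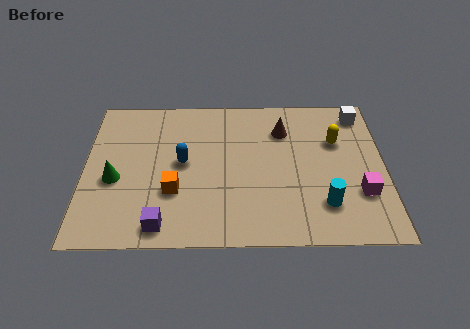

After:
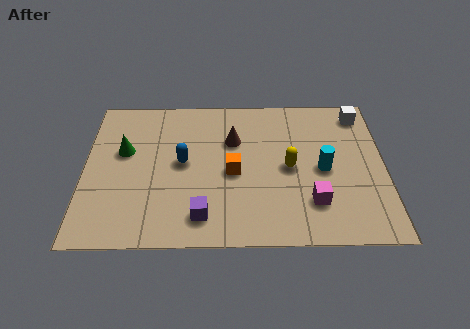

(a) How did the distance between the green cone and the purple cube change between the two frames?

+1.5

Before: roughly 2.8 units apart; after: 4.3. That's 1.5 units further apart.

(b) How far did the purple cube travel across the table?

1.5

From (2.8, 0.9) to (4.2, 1.3), the purple cube covered √(1.4² + 0.4²) ≈ 1.5 units.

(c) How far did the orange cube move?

2.3

From (3.2, 2.5) to (5.3, 3.4), the orange cube covered √(2.1² + 0.9²) ≈ 2.3 units.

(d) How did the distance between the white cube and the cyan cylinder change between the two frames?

-1.6

The distance was about 4.7 in the first image and 3.1 in the second, so they moved 1.6 units closer together.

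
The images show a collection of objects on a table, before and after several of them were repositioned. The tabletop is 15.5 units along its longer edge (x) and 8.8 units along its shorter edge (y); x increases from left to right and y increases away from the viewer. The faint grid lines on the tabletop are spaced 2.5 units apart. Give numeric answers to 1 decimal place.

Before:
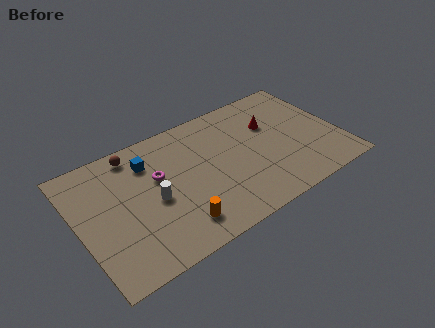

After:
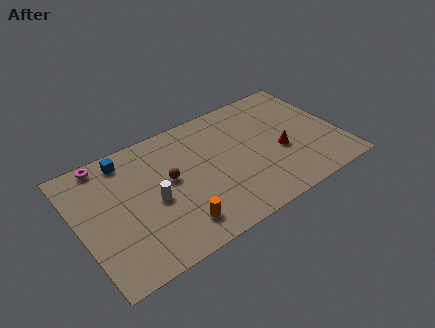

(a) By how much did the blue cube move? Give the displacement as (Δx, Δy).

(-1.2, 0.9)

The blue cube was at about (4.4, 6.7) and moved to about (3.2, 7.6).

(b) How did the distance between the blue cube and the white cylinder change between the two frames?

+1.1

Before: roughly 2.7 units apart; after: 3.8. That's 1.1 units further apart.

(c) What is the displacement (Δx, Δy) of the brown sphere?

(1.7, -2.8)

From the two frames, the brown sphere sits at roughly (3.7, 7.7) before and (5.4, 4.9) after.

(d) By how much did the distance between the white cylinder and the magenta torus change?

+3.1

The distance was about 1.5 in the first image and 4.6 in the second, so they moved 3.1 units further apart.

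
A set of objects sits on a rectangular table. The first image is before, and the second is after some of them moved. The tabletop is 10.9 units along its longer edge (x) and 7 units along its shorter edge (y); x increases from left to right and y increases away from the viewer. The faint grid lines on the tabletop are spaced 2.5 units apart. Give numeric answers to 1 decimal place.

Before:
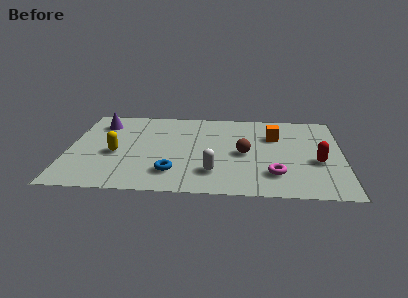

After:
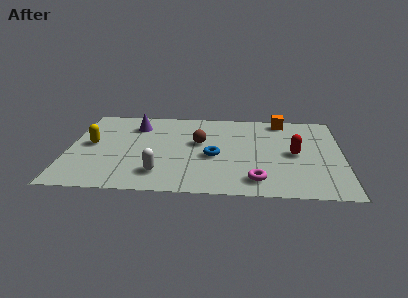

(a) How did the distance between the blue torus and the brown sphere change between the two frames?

-2.0

They were about 3.3 units apart before and 1.3 after — 2.0 units closer together.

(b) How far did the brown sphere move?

2.0

From (7.0, 3.3) to (5.2, 4.1), the brown sphere covered √(1.8² + 0.8²) ≈ 2.0 units.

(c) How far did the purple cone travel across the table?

1.4

From (1.2, 5.5) to (2.6, 5.4), the purple cone covered √(1.4² + 0.1²) ≈ 1.4 units.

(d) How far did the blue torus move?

2.1

The blue torus moved from about (4.2, 1.6) to (5.8, 3.0), a distance of √(1.6² + 1.4²) ≈ 2.1.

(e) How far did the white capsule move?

2.1

The white capsule was near (5.8, 1.7) before and (3.7, 1.5) after, so it travelled √(2.1² + 0.2²) ≈ 2.1 units.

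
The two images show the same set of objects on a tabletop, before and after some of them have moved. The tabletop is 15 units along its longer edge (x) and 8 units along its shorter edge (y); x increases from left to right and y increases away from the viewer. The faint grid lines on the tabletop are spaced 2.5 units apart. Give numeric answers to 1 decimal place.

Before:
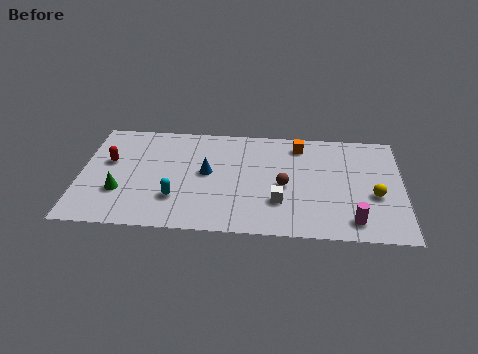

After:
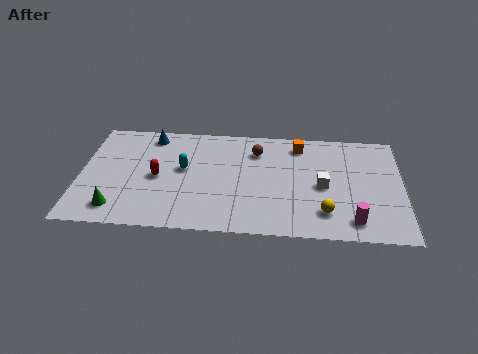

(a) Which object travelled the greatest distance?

the blue cone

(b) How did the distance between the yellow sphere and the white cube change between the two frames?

-2.6

They were about 4.5 units apart before and 1.9 after — 2.6 units closer together.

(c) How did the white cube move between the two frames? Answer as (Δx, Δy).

(2.0, 1.3)

From the two frames, the white cube sits at roughly (9.3, 2.4) before and (11.3, 3.7) after.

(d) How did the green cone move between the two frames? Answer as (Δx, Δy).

(-0.1, -1.2)

The green cone started near (1.9, 2.6) and ended near (1.8, 1.4).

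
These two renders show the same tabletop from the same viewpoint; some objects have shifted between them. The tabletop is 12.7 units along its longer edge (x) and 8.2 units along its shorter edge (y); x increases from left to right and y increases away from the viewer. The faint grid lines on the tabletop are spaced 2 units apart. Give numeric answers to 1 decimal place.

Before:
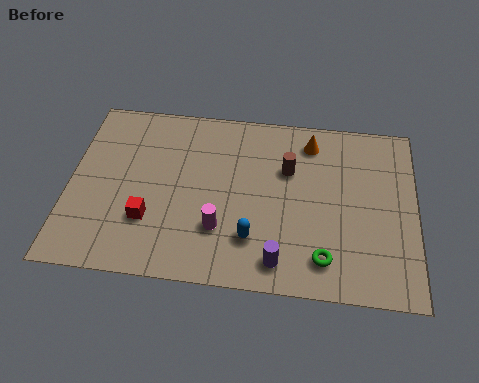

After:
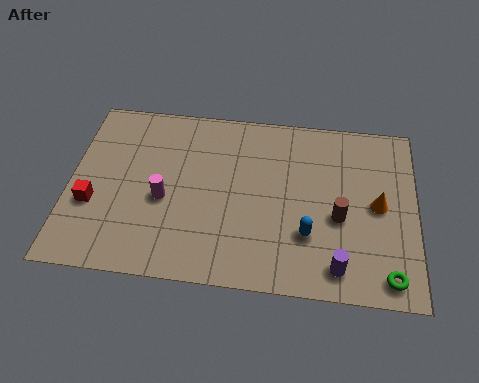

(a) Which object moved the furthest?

the orange cone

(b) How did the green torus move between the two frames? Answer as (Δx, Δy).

(2.3, -0.5)

From the two frames, the green torus sits at roughly (9.4, 1.5) before and (11.7, 1.0) after.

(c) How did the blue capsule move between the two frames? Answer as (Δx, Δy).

(2.0, 0.4)

From the two frames, the blue capsule sits at roughly (6.8, 2.1) before and (8.8, 2.5) after.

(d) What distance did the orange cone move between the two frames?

3.7

From (8.8, 6.8) to (11.3, 4.1), the orange cone covered √(2.5² + 2.7²) ≈ 3.7 units.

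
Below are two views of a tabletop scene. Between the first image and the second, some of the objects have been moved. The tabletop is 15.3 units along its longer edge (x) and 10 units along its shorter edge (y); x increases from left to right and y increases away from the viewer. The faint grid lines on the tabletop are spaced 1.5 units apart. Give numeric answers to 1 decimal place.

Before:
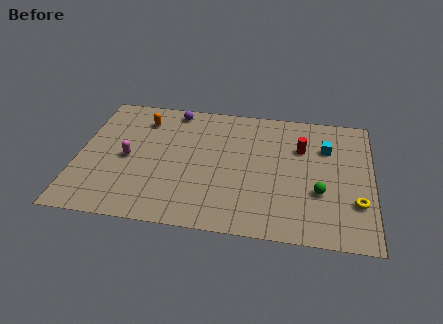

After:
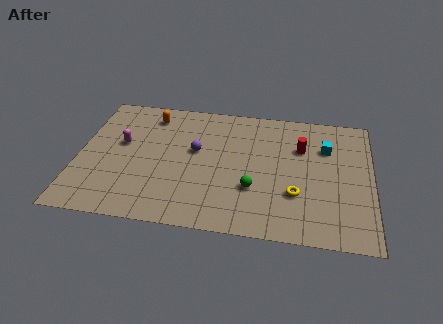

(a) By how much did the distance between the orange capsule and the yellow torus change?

-3.0

Before: roughly 12.3 units apart; after: 9.3. That's 3.0 units closer together.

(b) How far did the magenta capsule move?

1.2

The magenta capsule moved from about (2.6, 4.7) to (2.2, 5.8), a distance of √(0.4² + 1.1²) ≈ 1.2.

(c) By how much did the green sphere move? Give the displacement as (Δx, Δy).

(-3.4, -0.2)

The green sphere was at about (12.6, 3.5) and moved to about (9.2, 3.3).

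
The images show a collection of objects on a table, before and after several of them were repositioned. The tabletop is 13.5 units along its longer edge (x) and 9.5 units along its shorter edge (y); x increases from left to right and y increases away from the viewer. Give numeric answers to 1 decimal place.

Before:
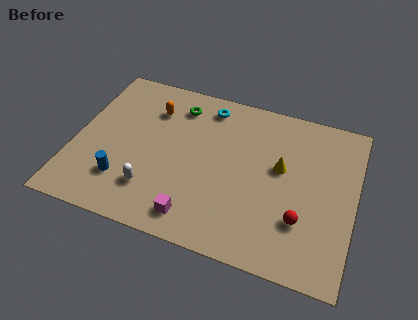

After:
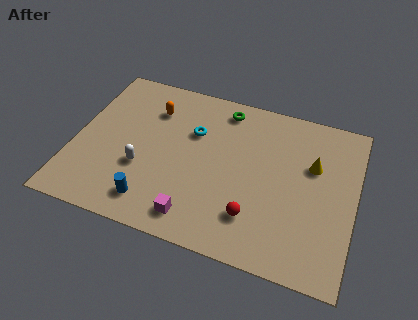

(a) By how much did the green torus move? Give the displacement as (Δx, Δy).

(2.2, 0.5)

The green torus started near (4.7, 7.7) and ended near (6.9, 8.2).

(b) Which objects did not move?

the orange capsule and the magenta cube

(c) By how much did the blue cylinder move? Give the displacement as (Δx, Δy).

(1.5, -0.8)

From the two frames, the blue cylinder sits at roughly (2.6, 2.4) before and (4.1, 1.6) after.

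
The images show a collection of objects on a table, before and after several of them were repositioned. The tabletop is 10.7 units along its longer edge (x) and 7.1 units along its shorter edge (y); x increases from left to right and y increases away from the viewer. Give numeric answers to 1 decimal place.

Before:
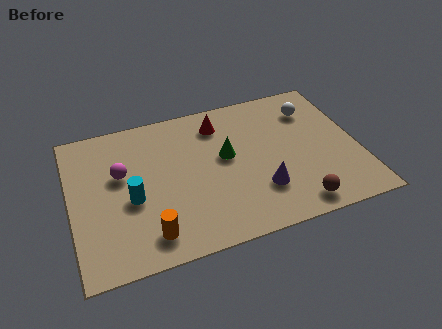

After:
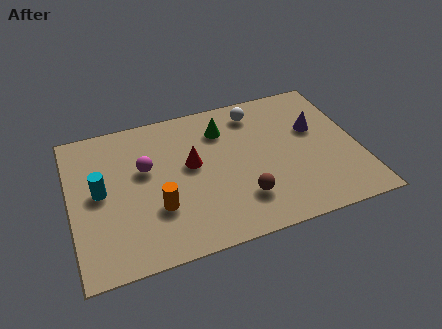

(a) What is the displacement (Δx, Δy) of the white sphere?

(-2.1, 0.5)

The white sphere started near (9.2, 5.4) and ended near (7.1, 5.9).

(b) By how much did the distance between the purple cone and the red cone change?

+0.8

They were about 3.9 units apart before and 4.7 after — 0.8 units further apart.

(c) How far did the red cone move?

2.1

The red cone was near (5.7, 5.7) before and (4.5, 4.0) after, so it travelled √(1.2² + 1.7²) ≈ 2.1 units.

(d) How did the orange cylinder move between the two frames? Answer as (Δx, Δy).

(0.4, 1.1)

The orange cylinder started near (2.7, 1.2) and ended near (3.1, 2.3).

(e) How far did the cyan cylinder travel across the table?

1.3

From (2.2, 3.0) to (1.1, 3.7), the cyan cylinder covered √(1.1² + 0.7²) ≈ 1.3 units.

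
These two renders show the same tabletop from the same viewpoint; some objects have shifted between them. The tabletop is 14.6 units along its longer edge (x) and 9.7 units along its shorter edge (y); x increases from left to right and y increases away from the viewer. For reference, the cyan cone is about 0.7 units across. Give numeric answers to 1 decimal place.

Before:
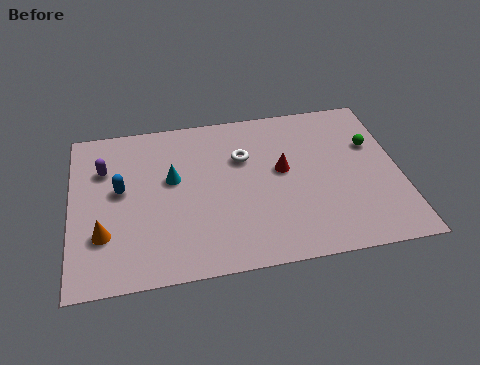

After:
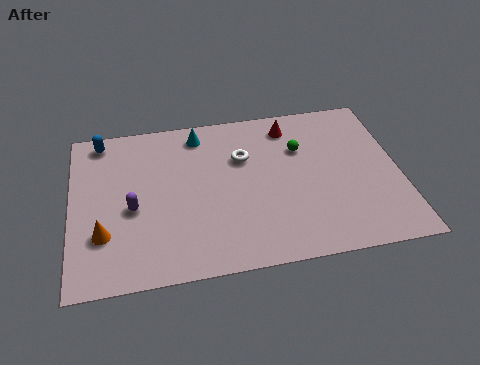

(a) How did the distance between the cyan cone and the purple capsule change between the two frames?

+1.9

The distance was about 3.2 in the first image and 5.1 in the second, so they moved 1.9 units further apart.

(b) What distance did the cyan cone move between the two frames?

2.9

The cyan cone moved from about (4.5, 5.7) to (5.8, 8.3), a distance of √(1.3² + 2.6²) ≈ 2.9.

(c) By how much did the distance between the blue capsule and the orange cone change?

+3.1

The distance was about 2.6 in the first image and 5.7 in the second, so they moved 3.1 units further apart.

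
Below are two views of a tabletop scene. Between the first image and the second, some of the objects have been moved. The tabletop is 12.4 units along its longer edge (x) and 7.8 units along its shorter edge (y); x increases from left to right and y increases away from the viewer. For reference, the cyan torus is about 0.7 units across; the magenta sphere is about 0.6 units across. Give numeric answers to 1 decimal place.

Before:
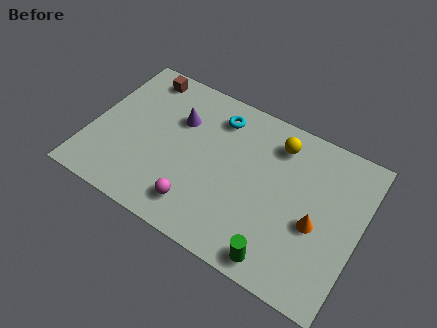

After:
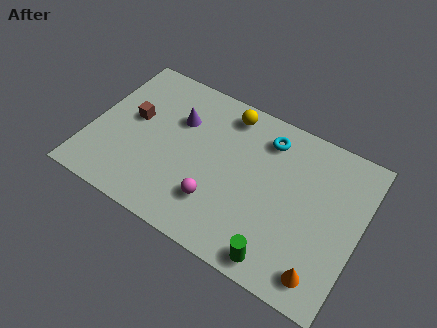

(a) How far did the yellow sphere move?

2.4

The yellow sphere was near (8.3, 6.3) before and (5.9, 6.7) after, so it travelled √(2.4² + 0.4²) ≈ 2.4 units.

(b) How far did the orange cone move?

2.2

The orange cone was near (10.5, 3.3) before and (11.1, 1.2) after, so it travelled √(0.6² + 2.1²) ≈ 2.2 units.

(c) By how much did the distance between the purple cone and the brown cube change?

-0.3

Before: roughly 2.5 units apart; after: 2.2. That's 0.3 units closer together.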